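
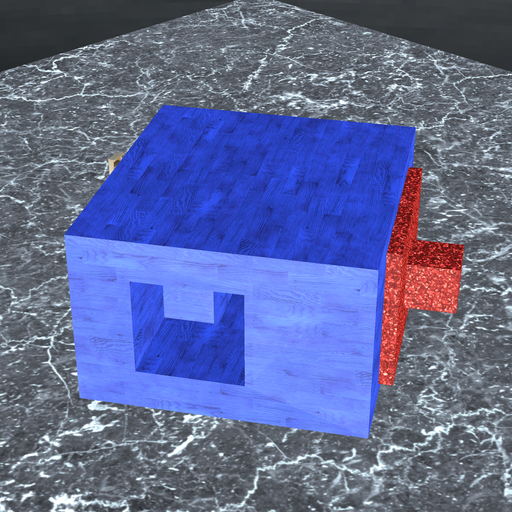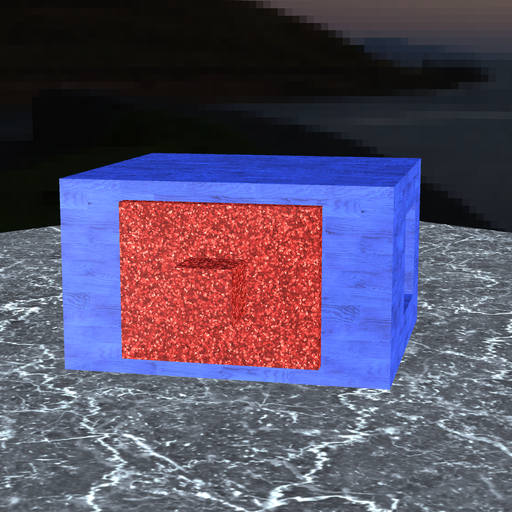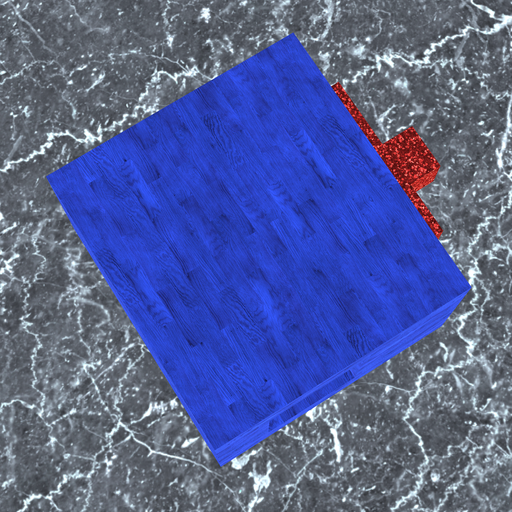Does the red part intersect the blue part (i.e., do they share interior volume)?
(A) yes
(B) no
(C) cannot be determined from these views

(C) cannot be determined from these views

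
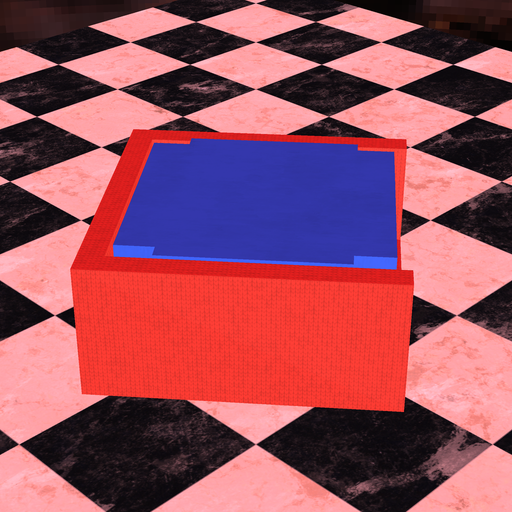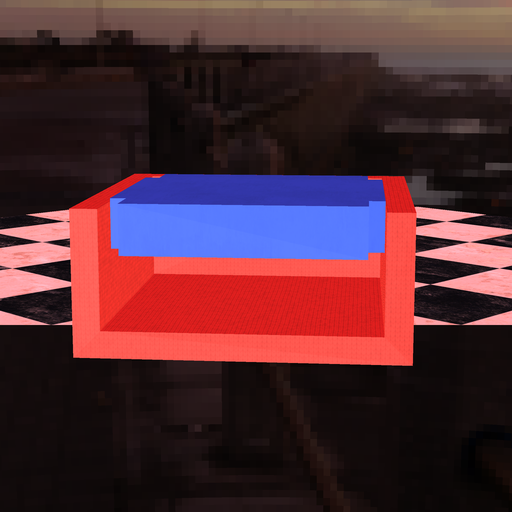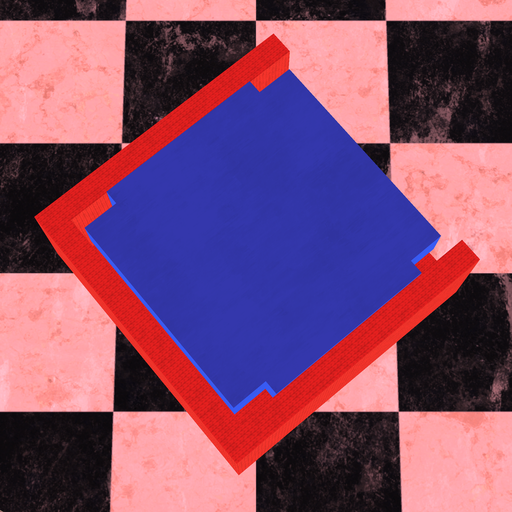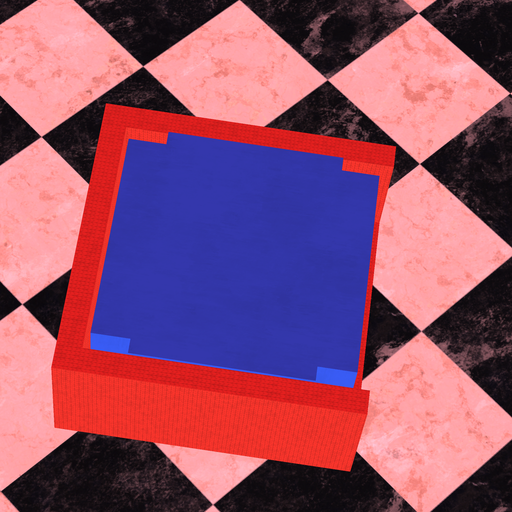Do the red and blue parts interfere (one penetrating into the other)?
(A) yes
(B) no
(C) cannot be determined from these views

(B) no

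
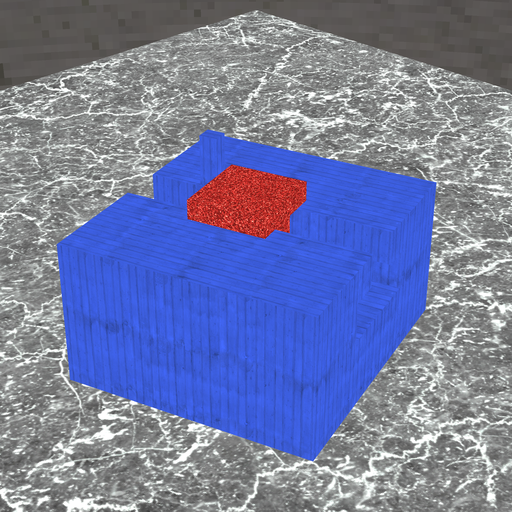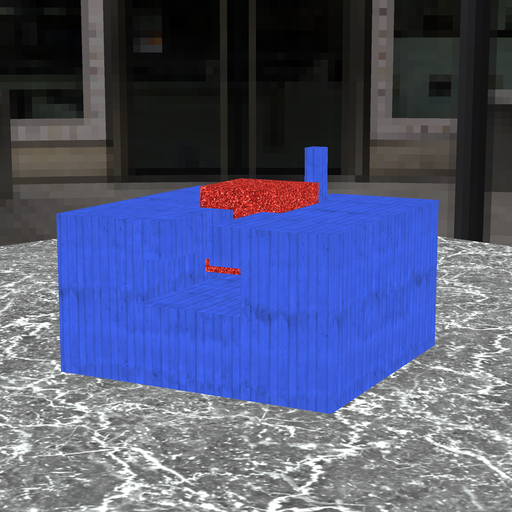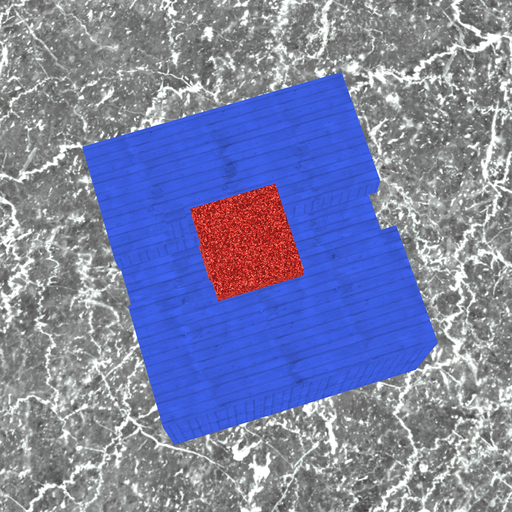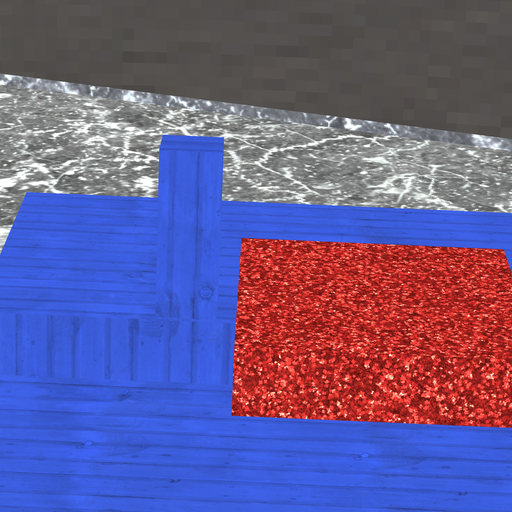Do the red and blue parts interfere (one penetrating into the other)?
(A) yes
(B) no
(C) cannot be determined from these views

(B) no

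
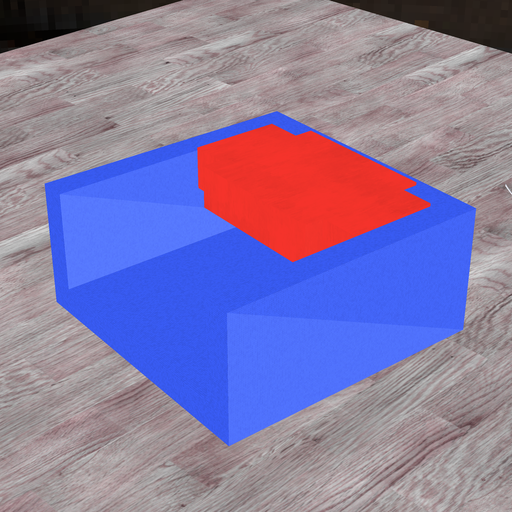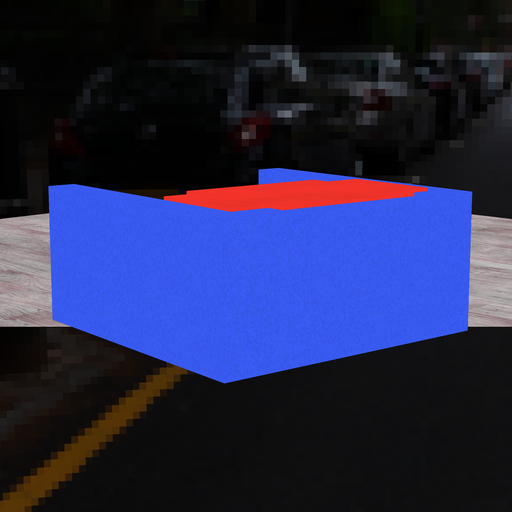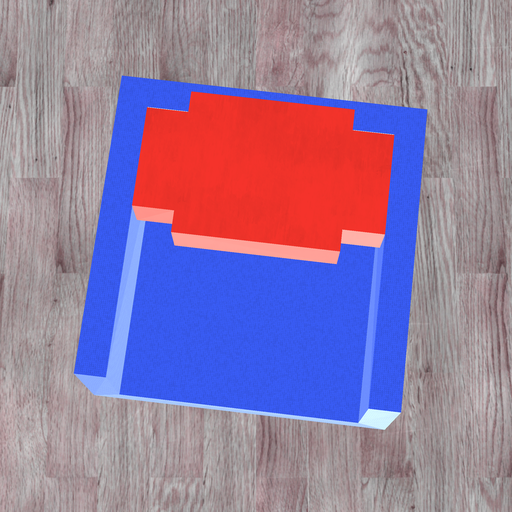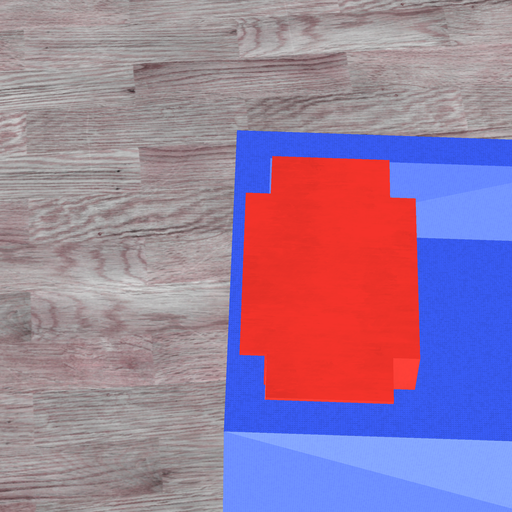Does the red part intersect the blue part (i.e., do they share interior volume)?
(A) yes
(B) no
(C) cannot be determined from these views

(A) yes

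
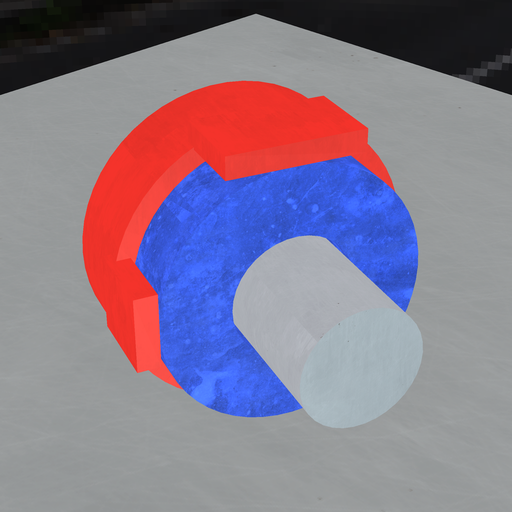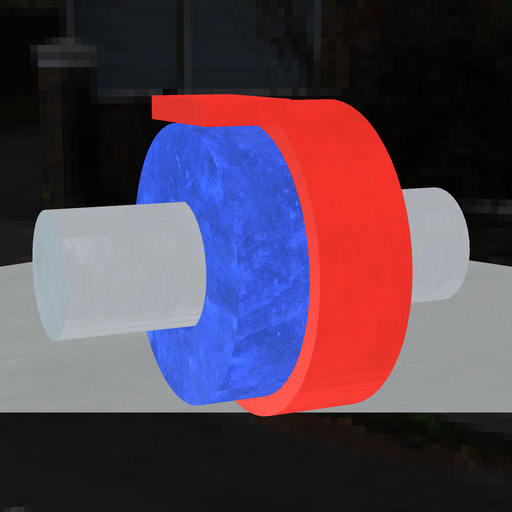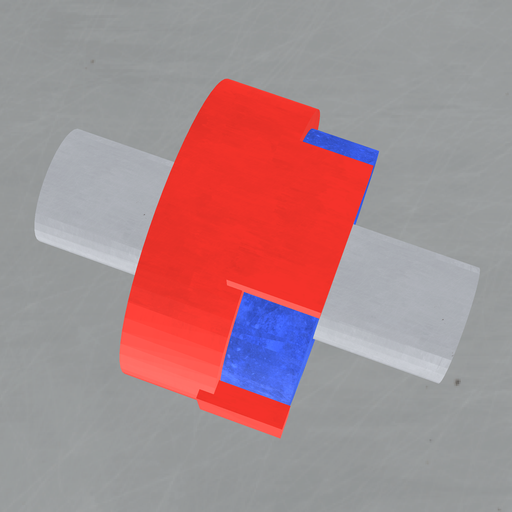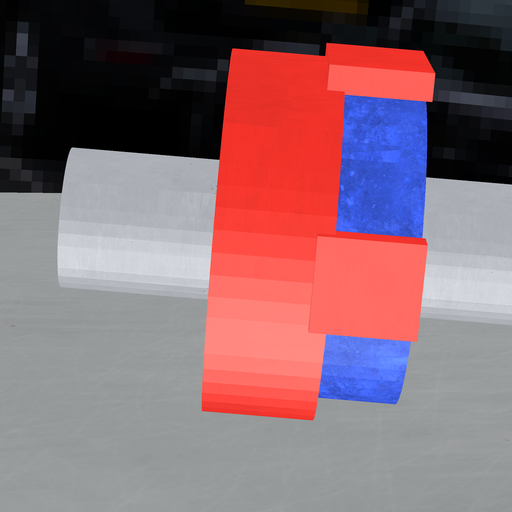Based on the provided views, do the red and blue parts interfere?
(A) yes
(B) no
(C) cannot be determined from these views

(A) yes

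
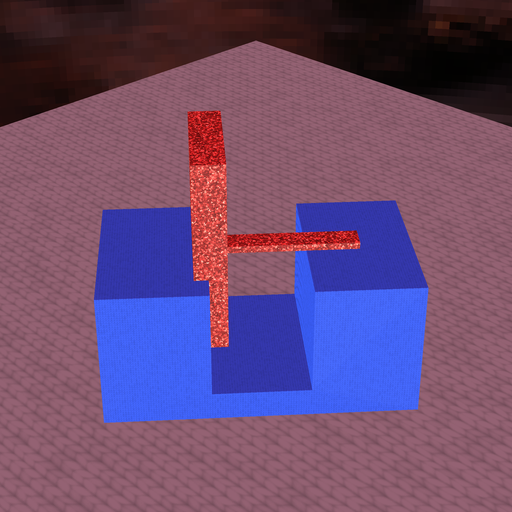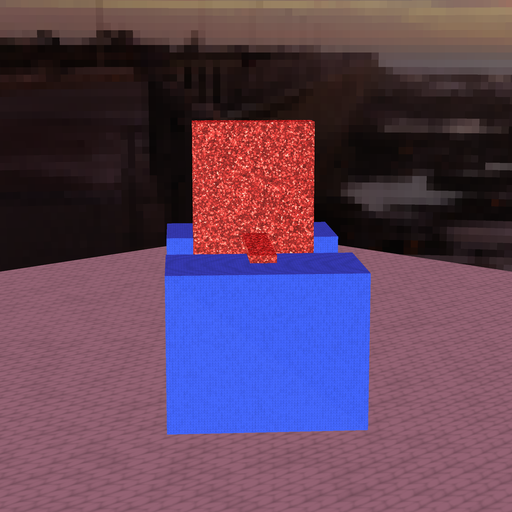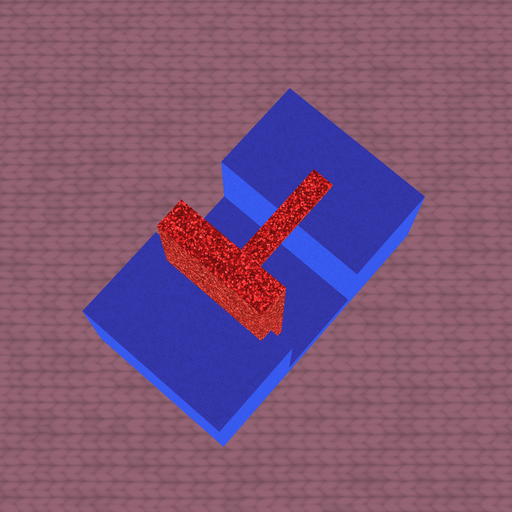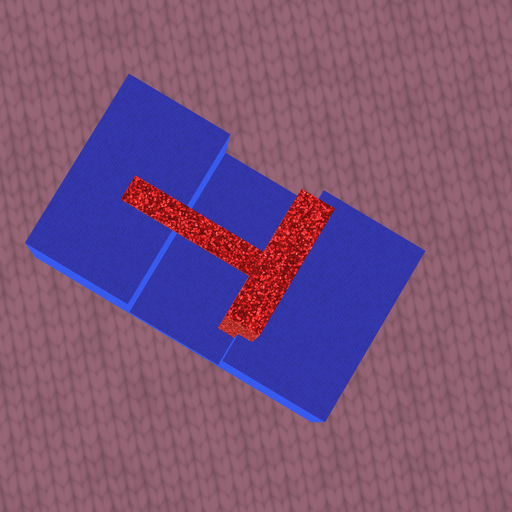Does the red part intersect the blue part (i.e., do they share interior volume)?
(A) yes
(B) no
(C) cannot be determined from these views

(A) yes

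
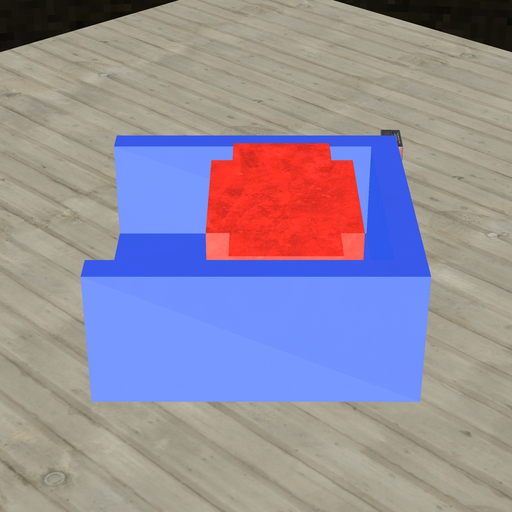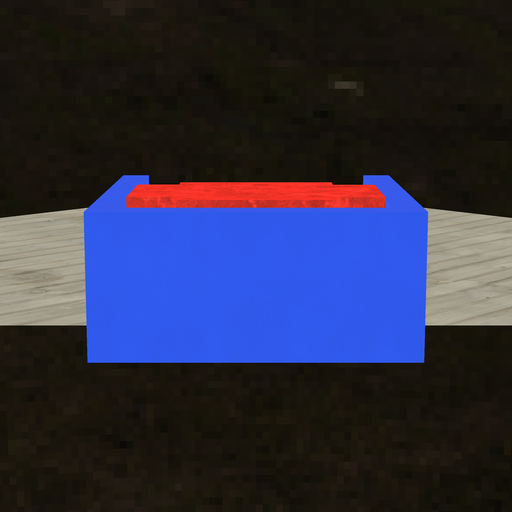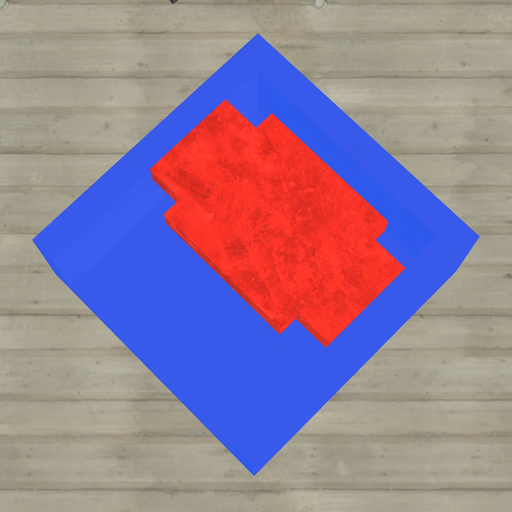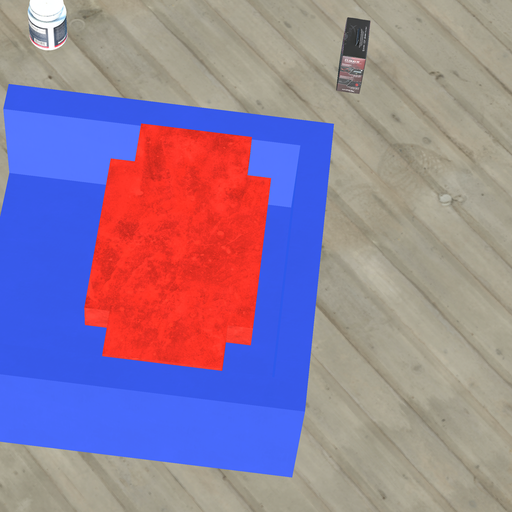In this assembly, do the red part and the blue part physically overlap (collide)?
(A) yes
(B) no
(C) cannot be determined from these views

(B) no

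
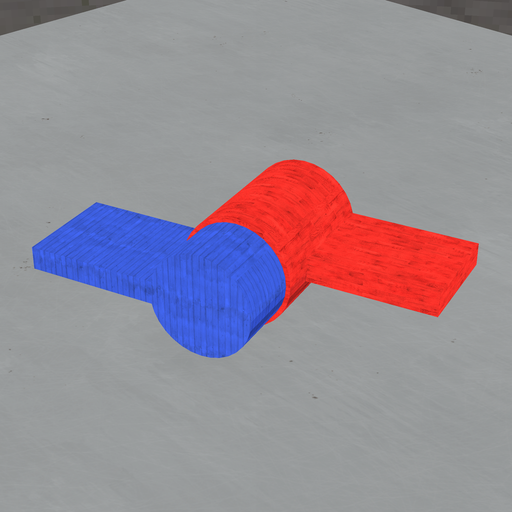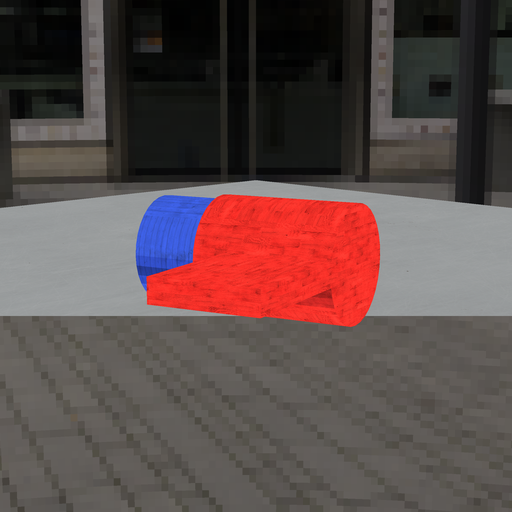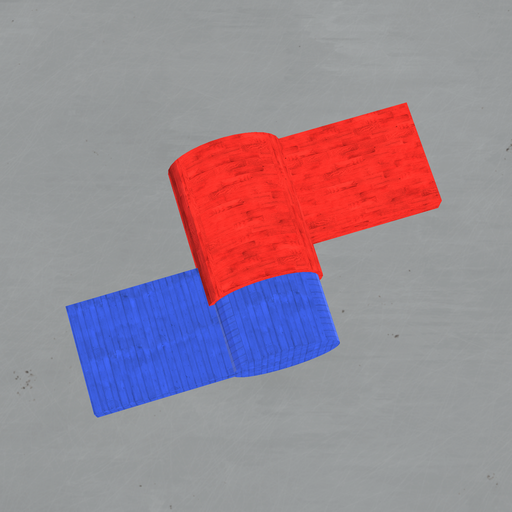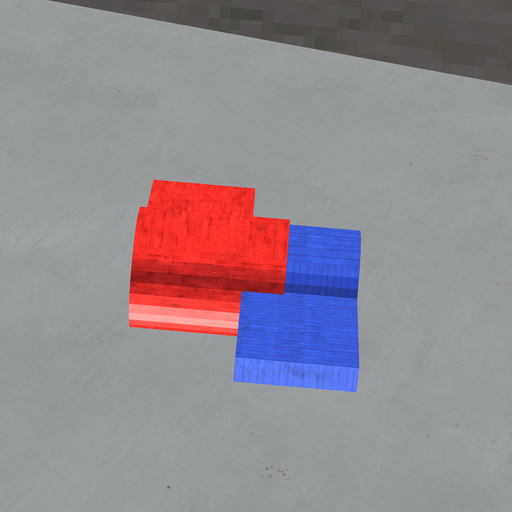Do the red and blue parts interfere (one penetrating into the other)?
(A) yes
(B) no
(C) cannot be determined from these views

(A) yes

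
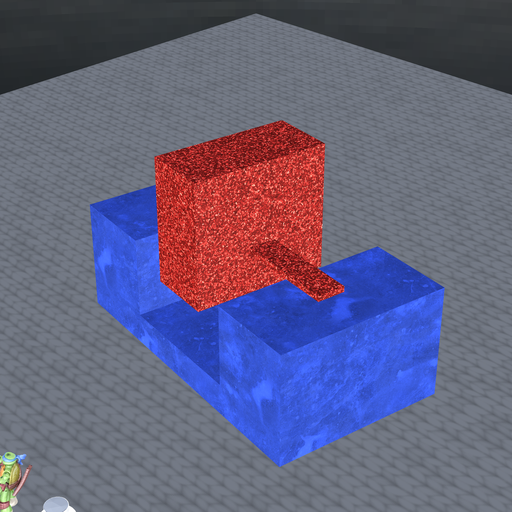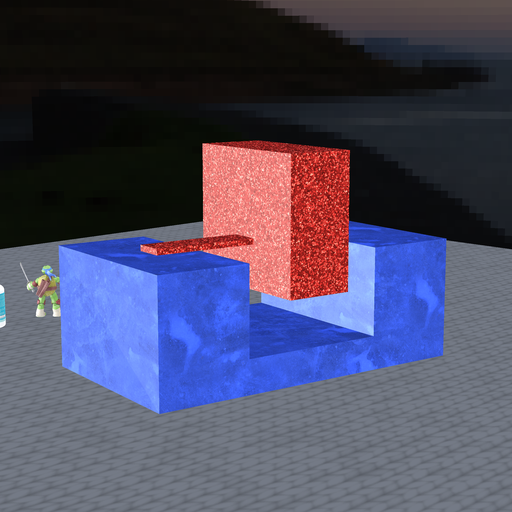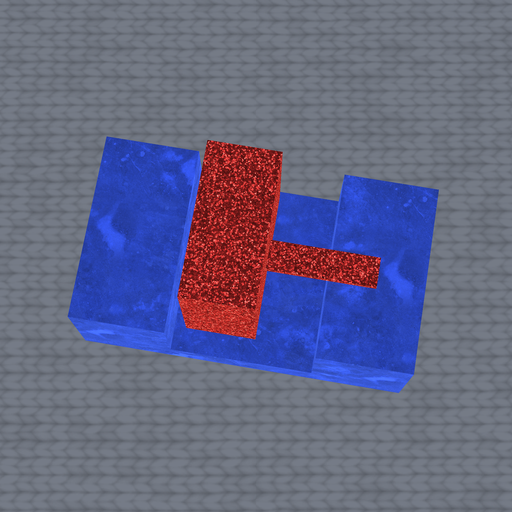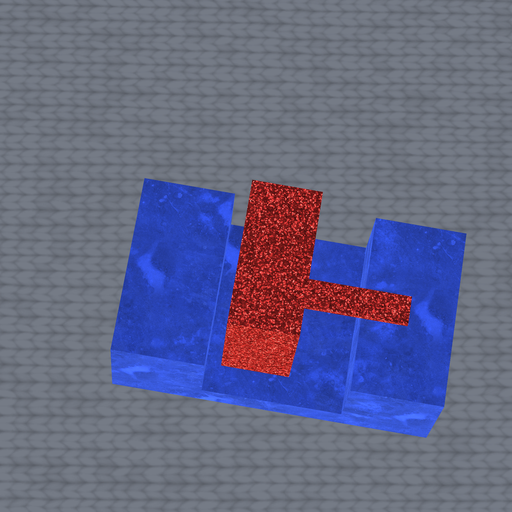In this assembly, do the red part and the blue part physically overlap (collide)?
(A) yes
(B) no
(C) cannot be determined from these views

(B) no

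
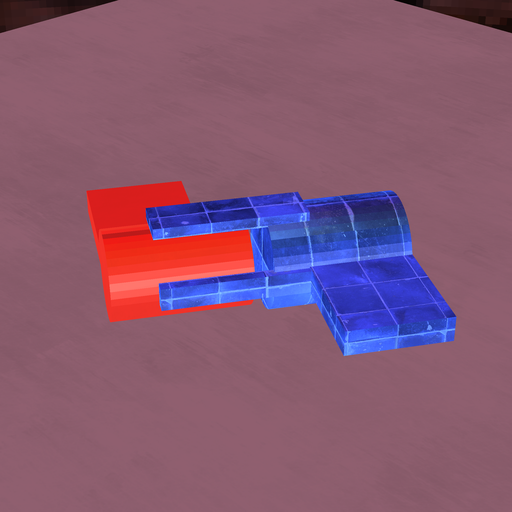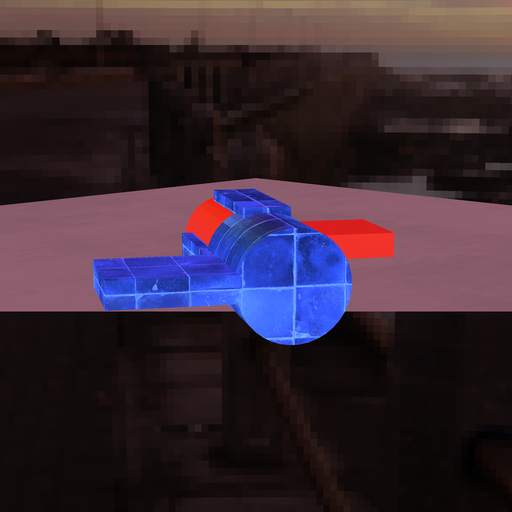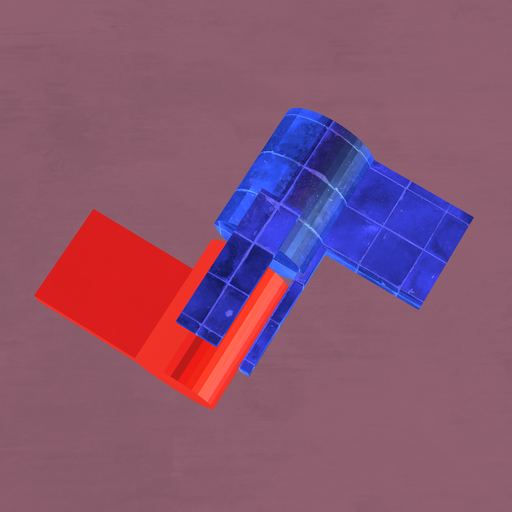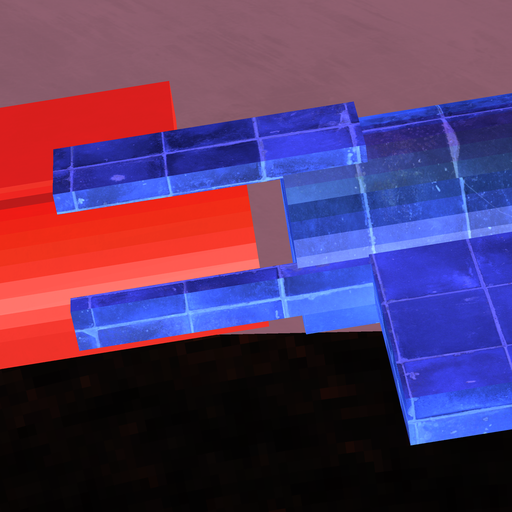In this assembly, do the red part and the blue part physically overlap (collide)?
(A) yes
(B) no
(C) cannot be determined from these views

(B) no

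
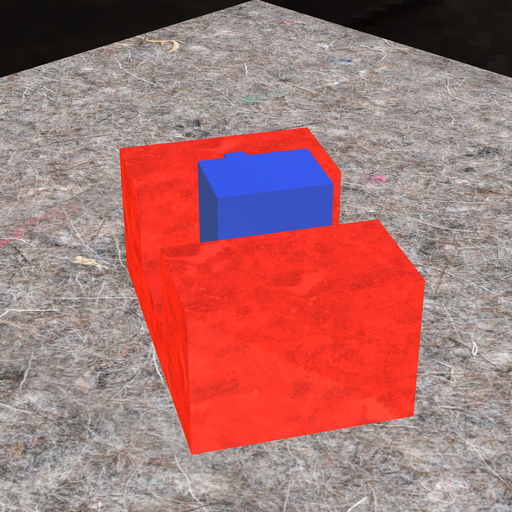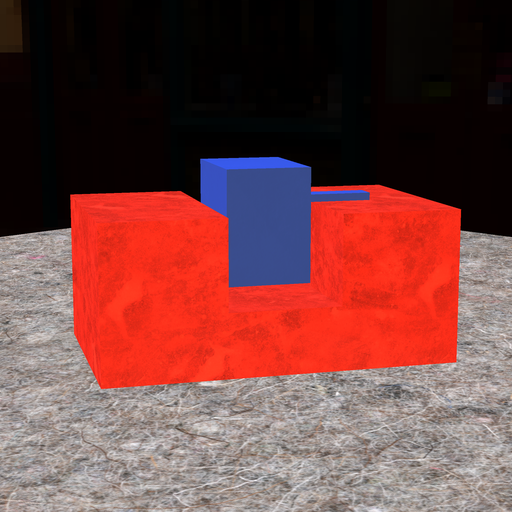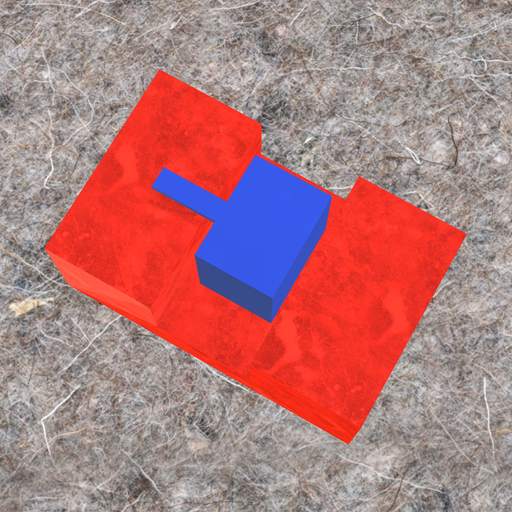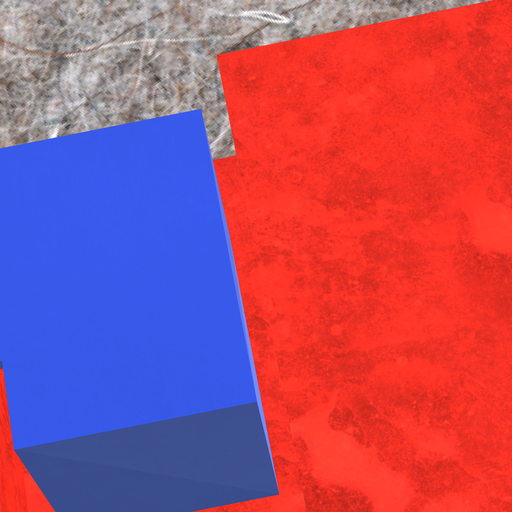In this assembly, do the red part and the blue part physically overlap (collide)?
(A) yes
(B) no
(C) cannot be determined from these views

(B) no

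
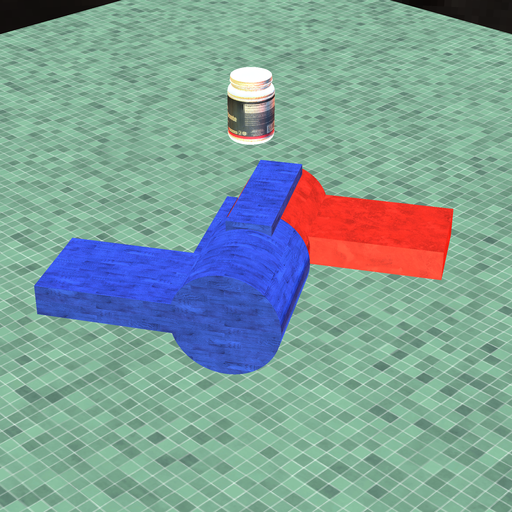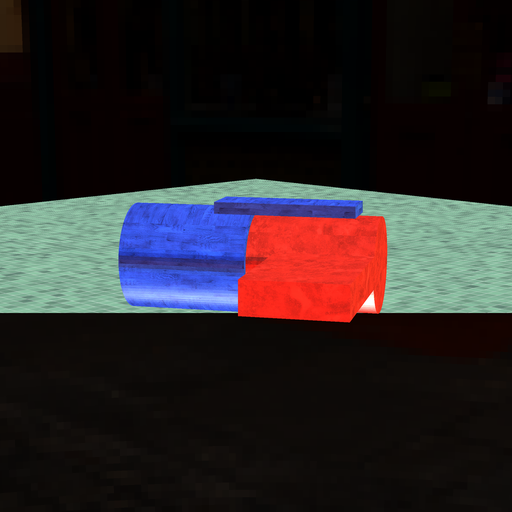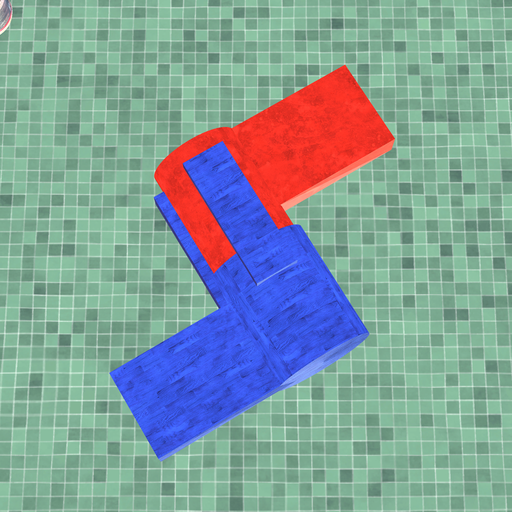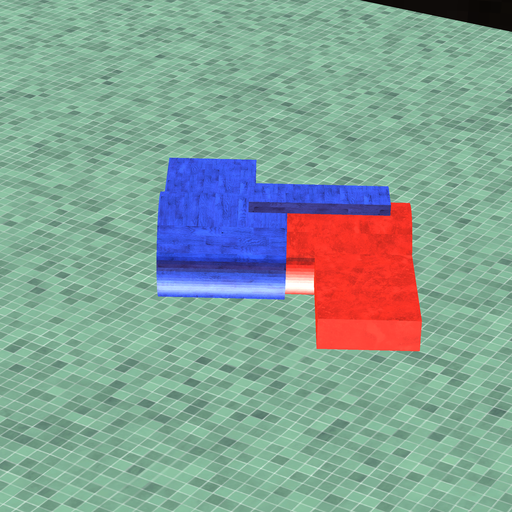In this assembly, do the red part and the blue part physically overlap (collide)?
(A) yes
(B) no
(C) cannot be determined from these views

(A) yes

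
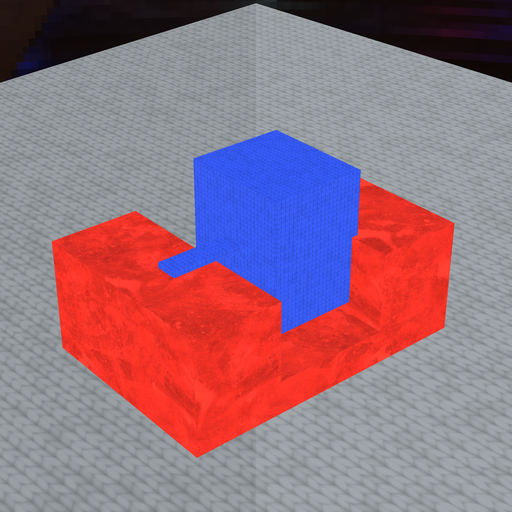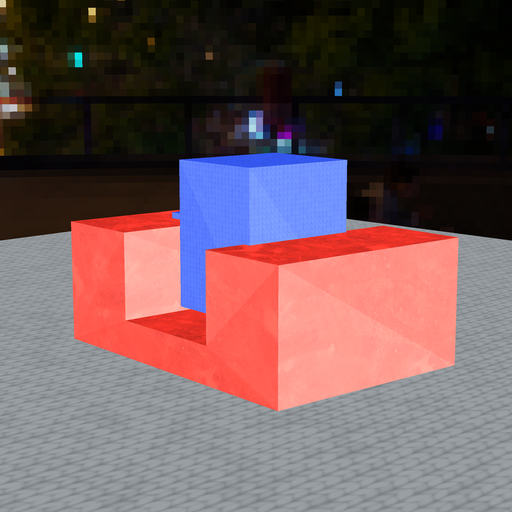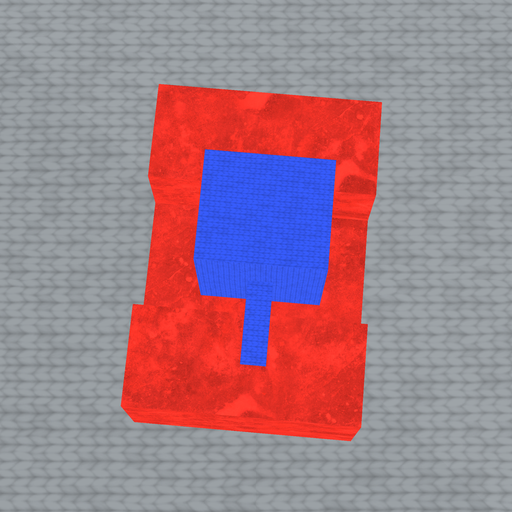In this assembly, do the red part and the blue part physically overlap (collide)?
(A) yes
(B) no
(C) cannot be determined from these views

(C) cannot be determined from these views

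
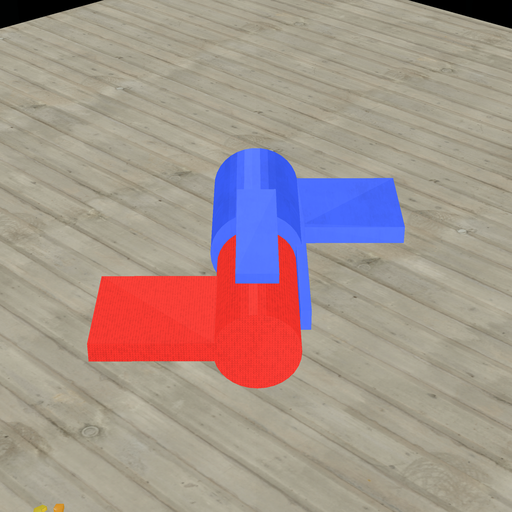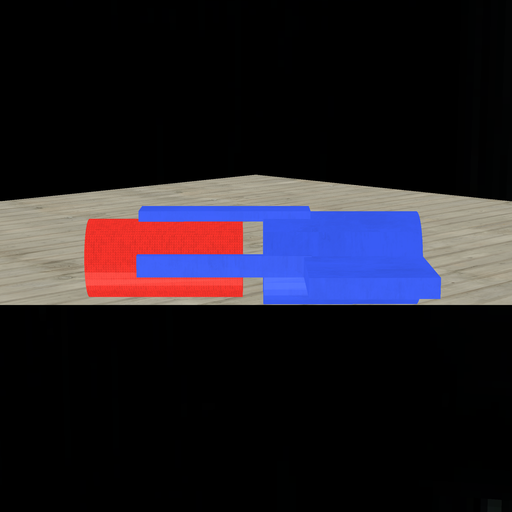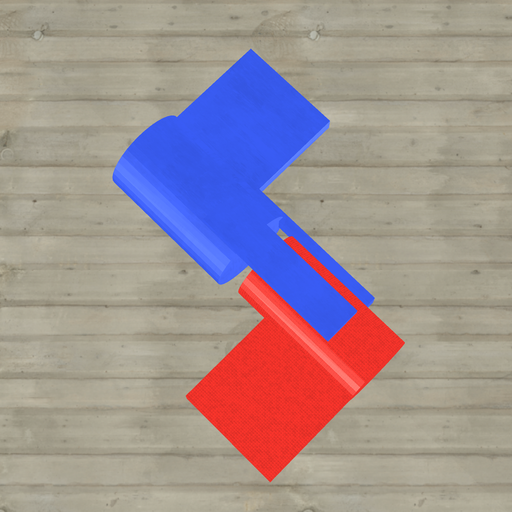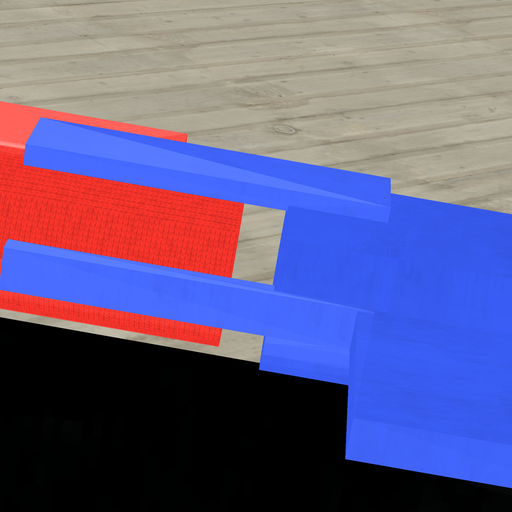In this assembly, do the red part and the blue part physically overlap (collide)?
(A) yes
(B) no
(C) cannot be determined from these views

(B) no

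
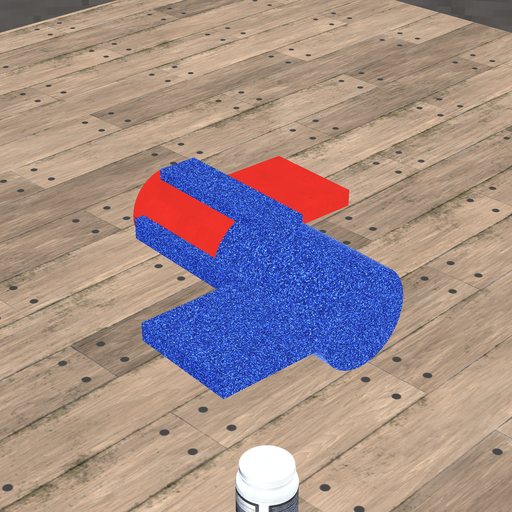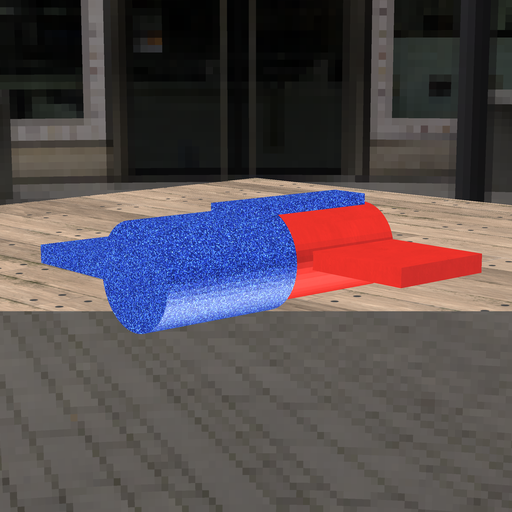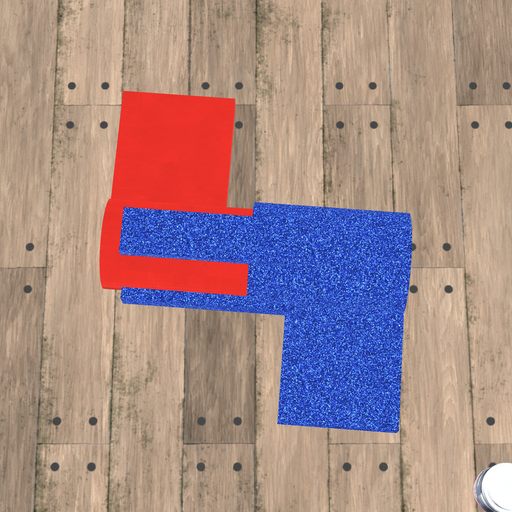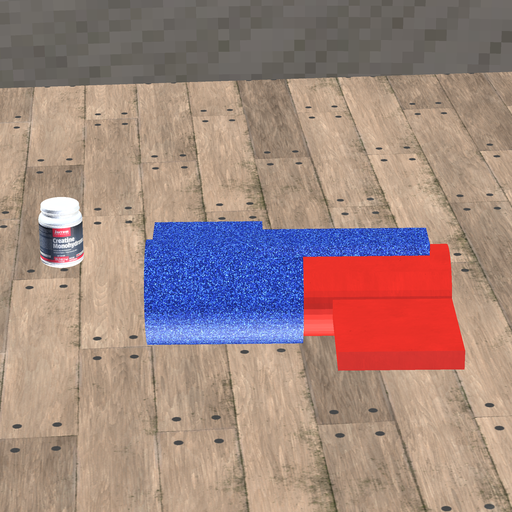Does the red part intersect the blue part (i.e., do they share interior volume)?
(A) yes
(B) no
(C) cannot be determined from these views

(A) yes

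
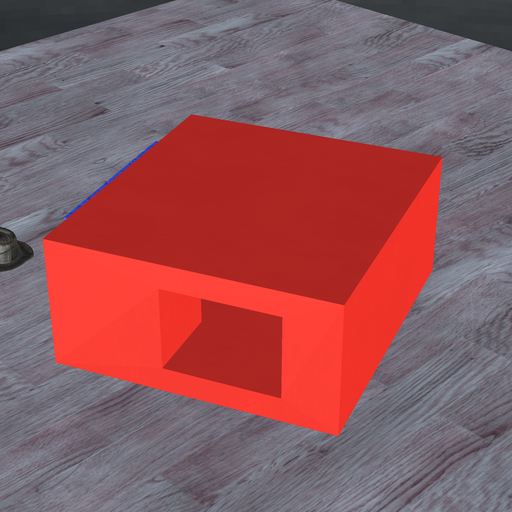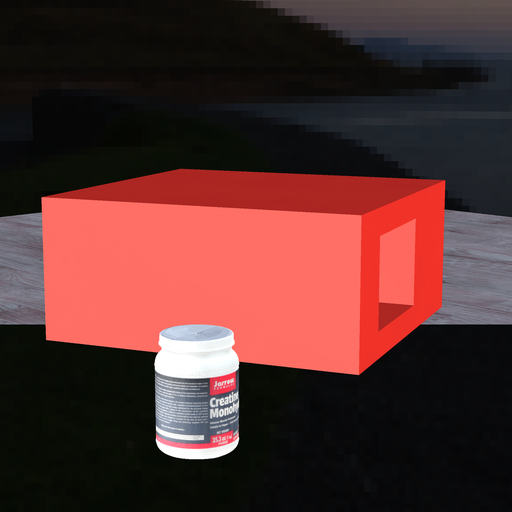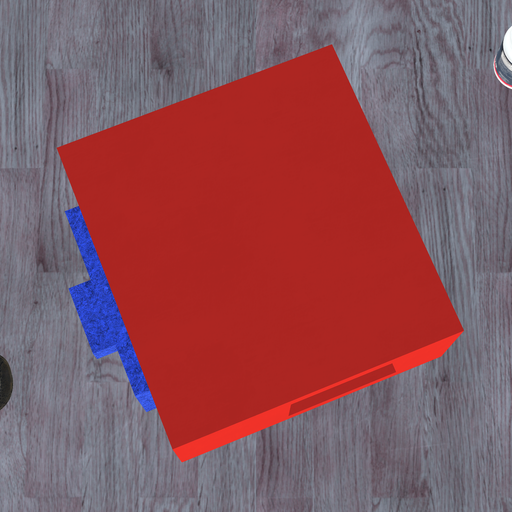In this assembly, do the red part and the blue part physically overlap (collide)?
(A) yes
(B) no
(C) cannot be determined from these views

(C) cannot be determined from these views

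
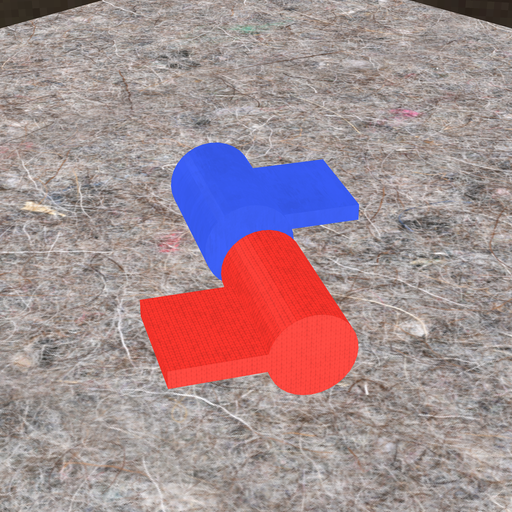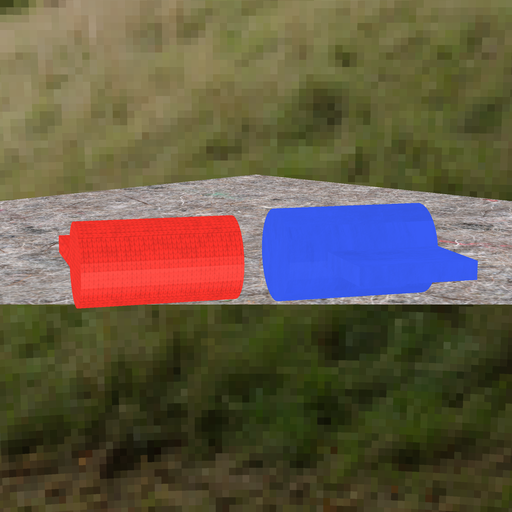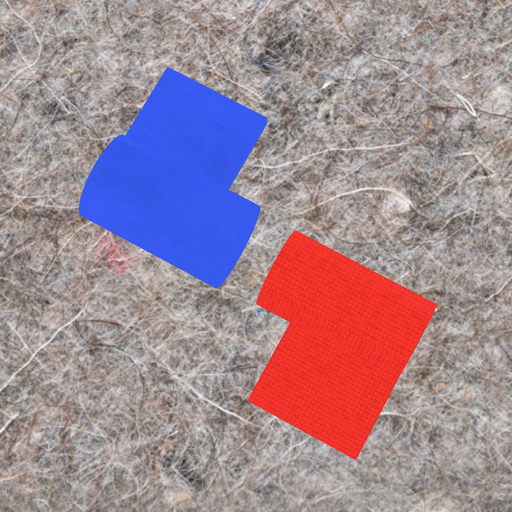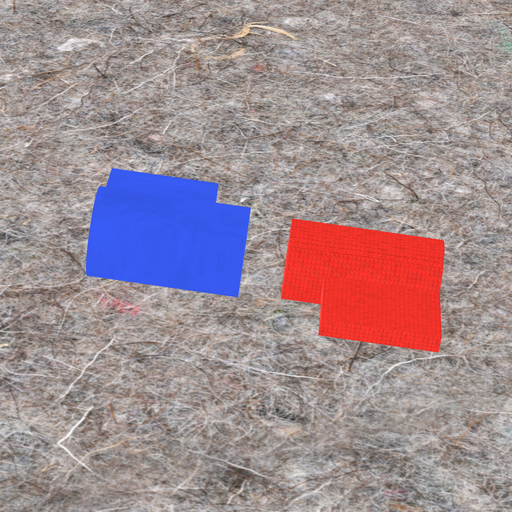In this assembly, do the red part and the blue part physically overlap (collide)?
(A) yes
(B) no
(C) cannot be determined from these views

(B) no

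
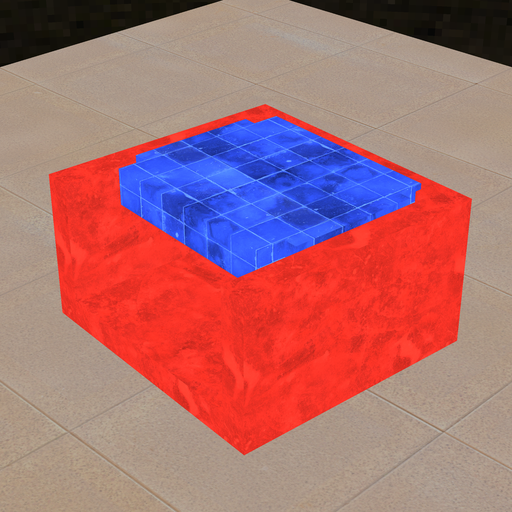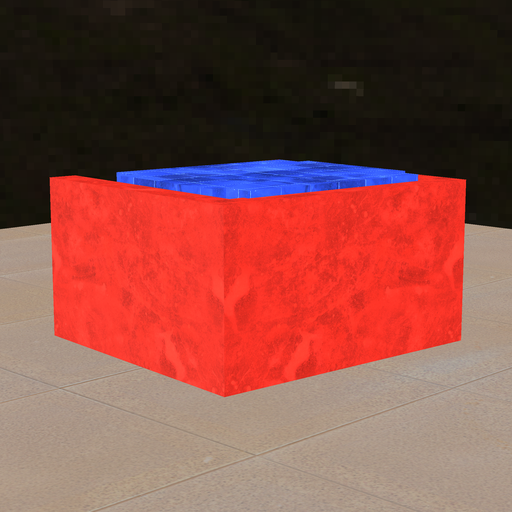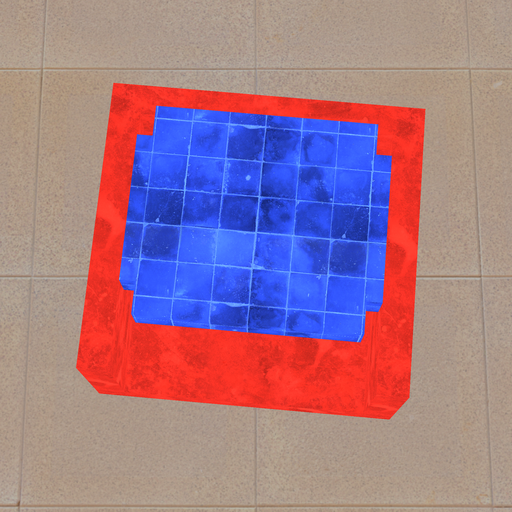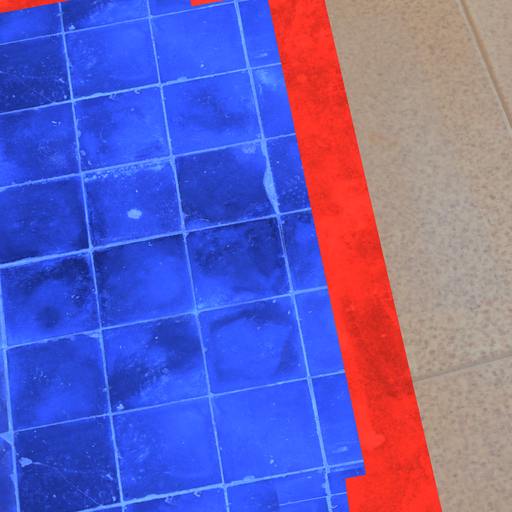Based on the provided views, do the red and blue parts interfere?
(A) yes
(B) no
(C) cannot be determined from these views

(A) yes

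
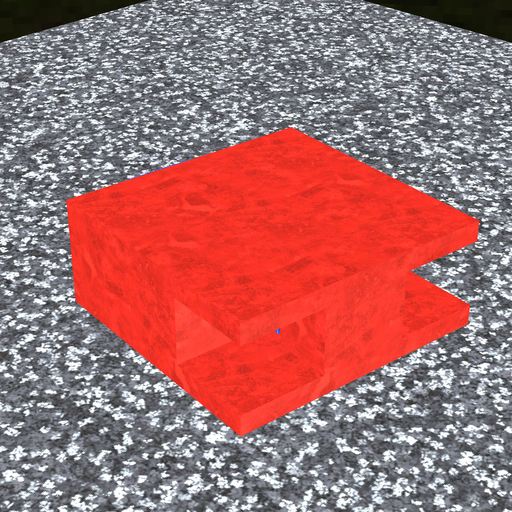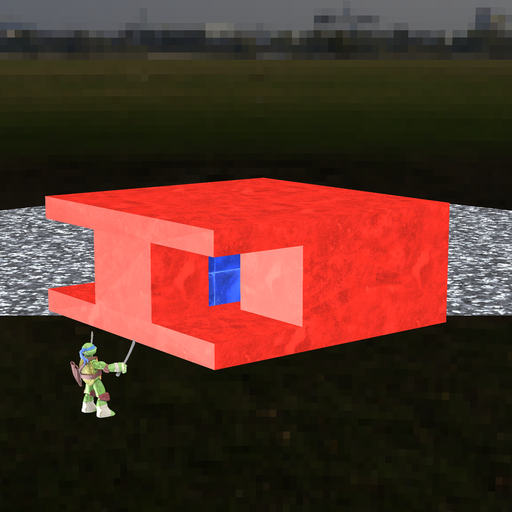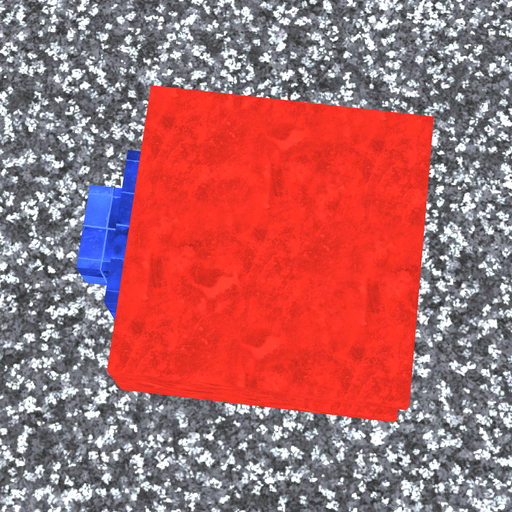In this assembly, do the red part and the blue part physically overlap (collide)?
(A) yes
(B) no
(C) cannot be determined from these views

(C) cannot be determined from these views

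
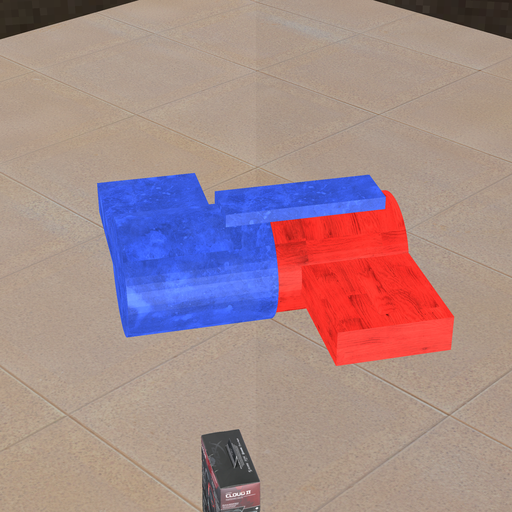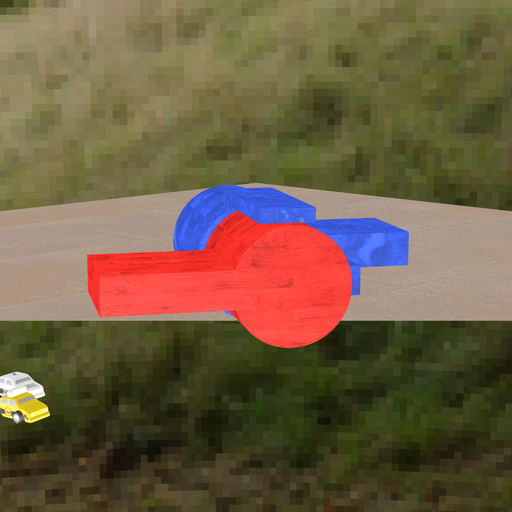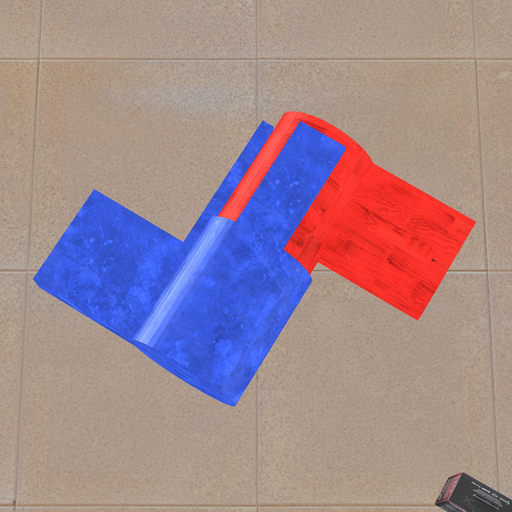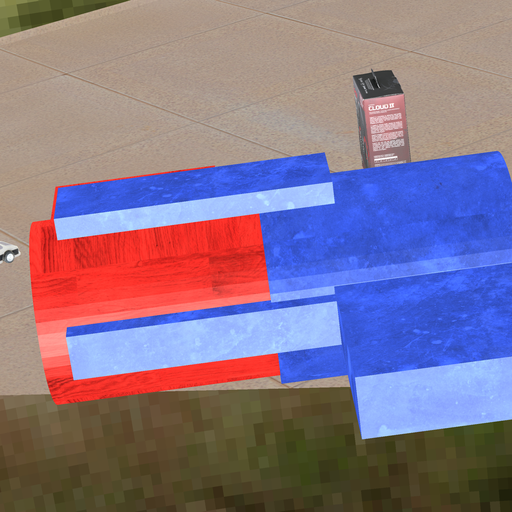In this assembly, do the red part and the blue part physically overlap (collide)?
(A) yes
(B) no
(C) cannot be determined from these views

(A) yes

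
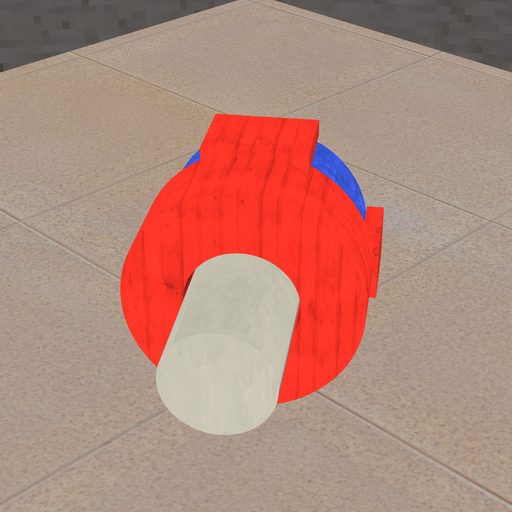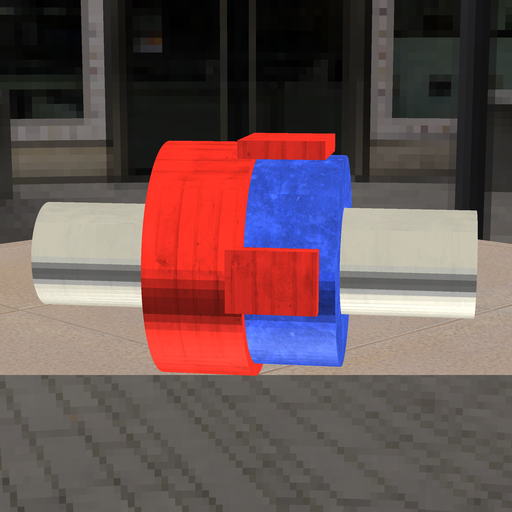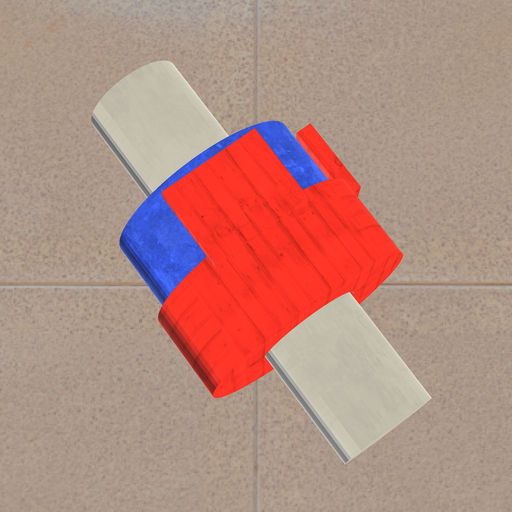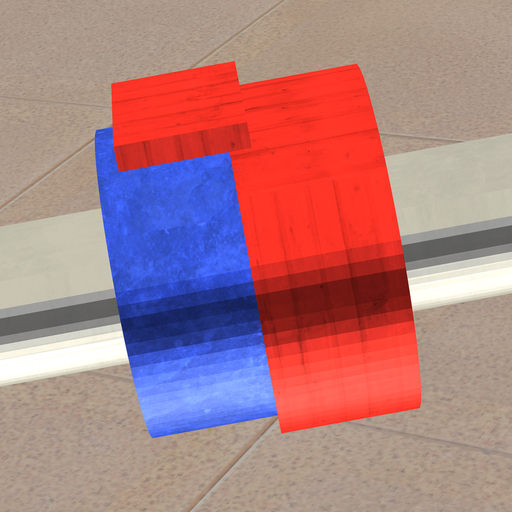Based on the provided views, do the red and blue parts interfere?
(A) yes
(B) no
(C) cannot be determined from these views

(A) yes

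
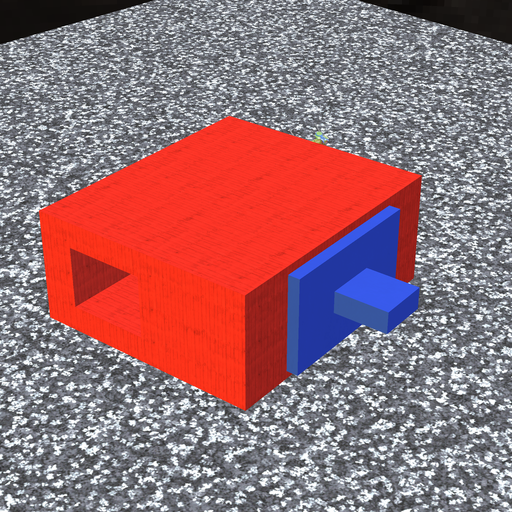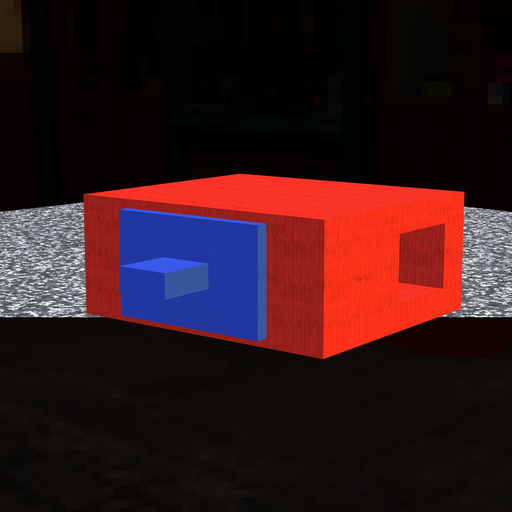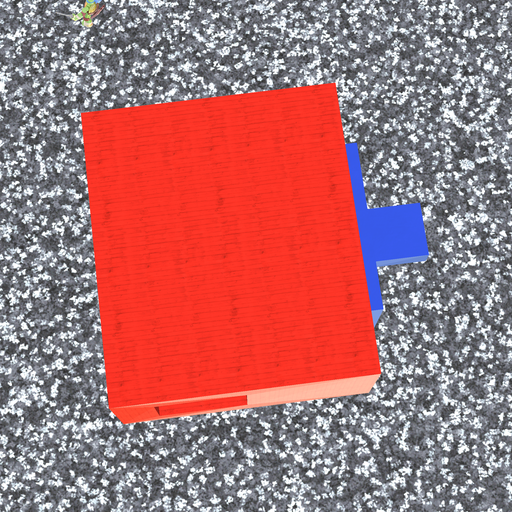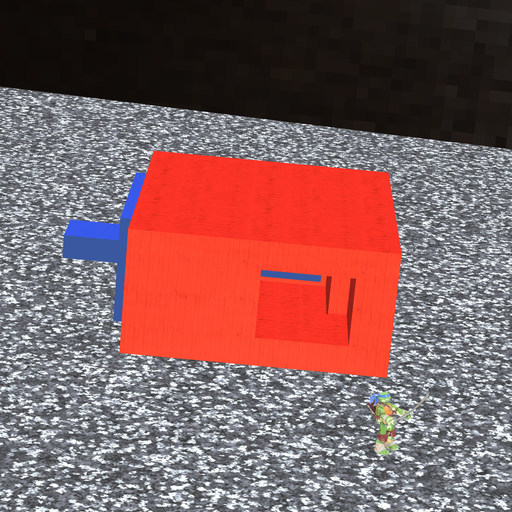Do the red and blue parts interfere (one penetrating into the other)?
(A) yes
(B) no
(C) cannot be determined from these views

(B) no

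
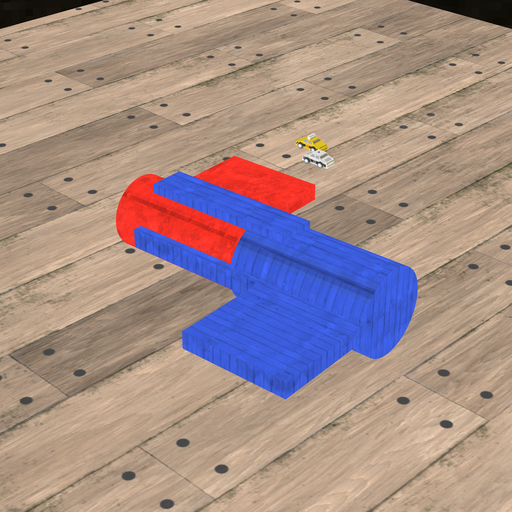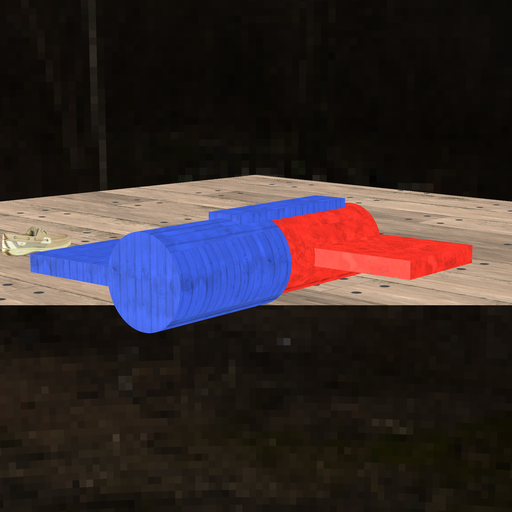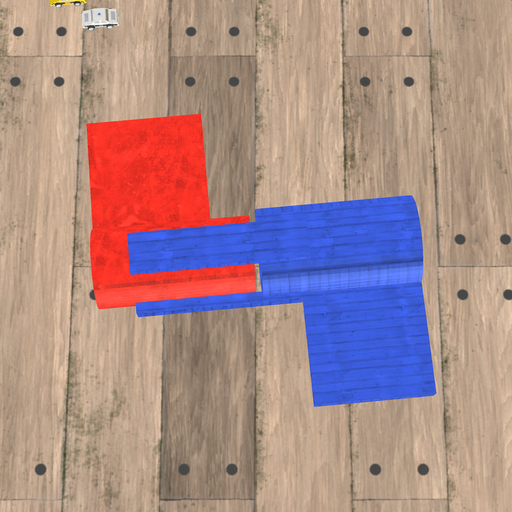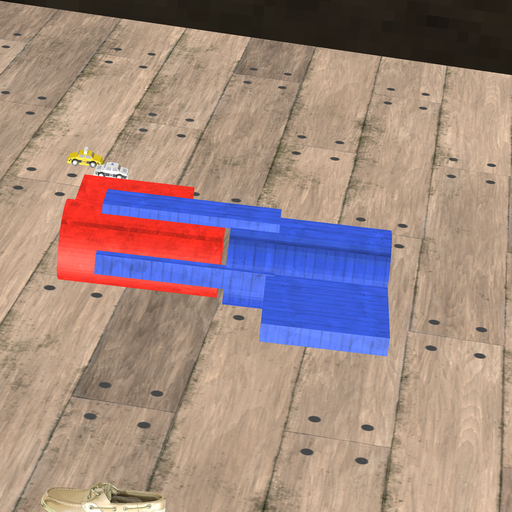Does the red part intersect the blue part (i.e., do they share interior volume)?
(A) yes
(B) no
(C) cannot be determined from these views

(B) no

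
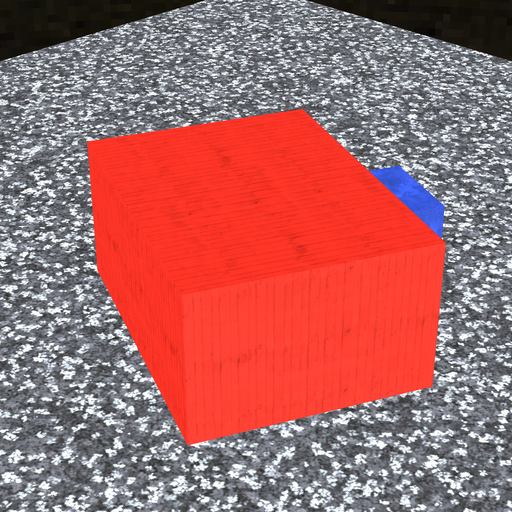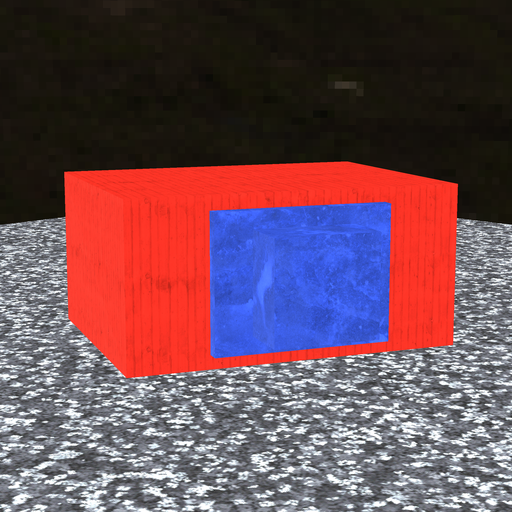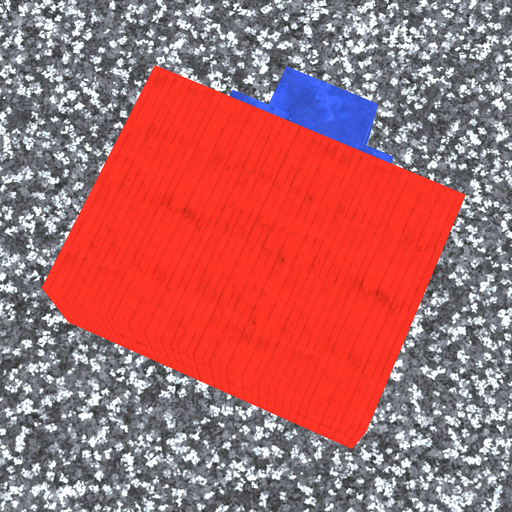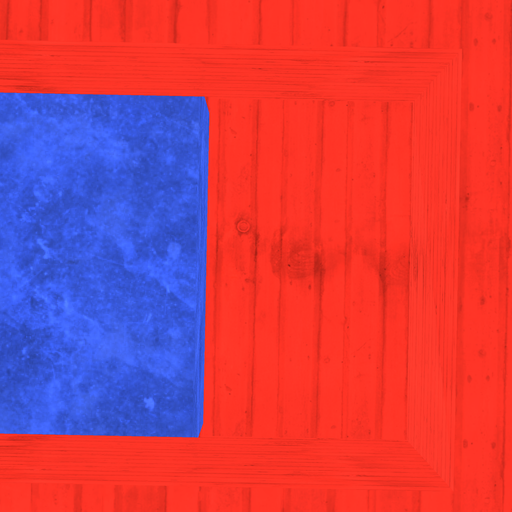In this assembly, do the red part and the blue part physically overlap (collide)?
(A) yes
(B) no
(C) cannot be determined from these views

(B) no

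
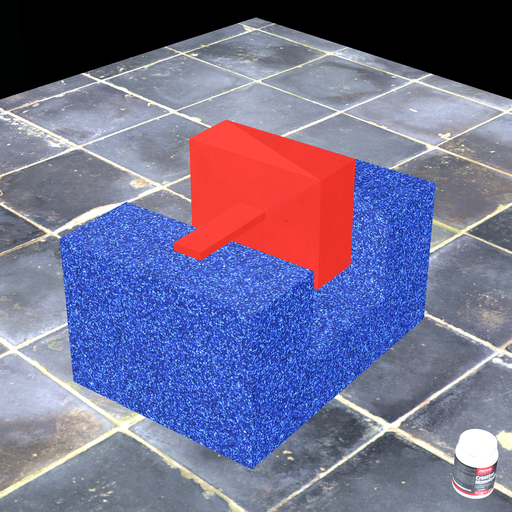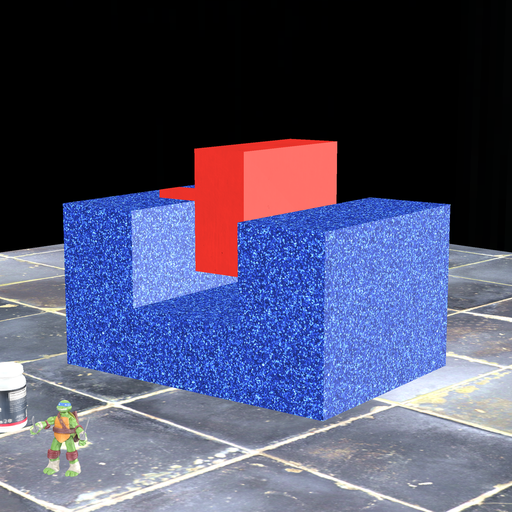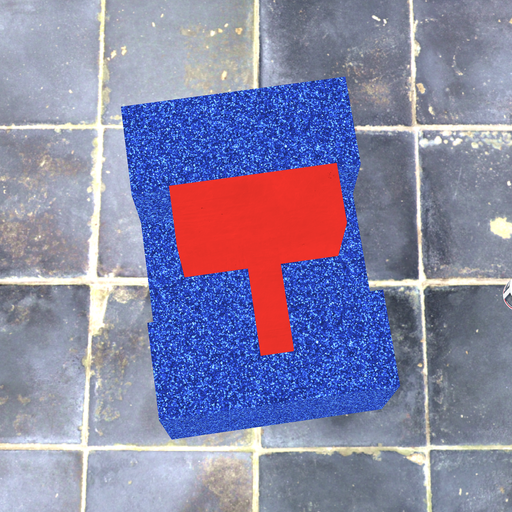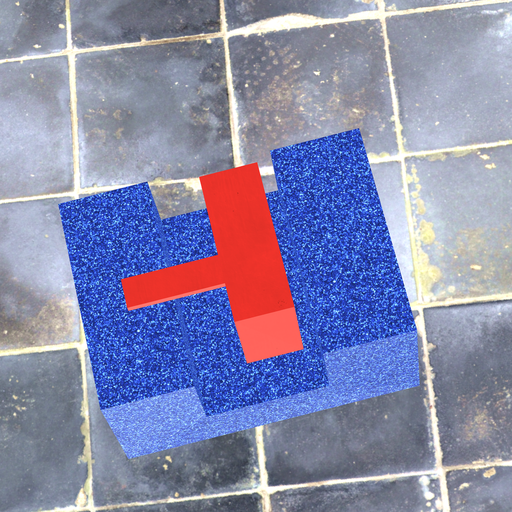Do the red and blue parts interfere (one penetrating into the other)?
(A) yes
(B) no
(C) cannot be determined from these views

(B) no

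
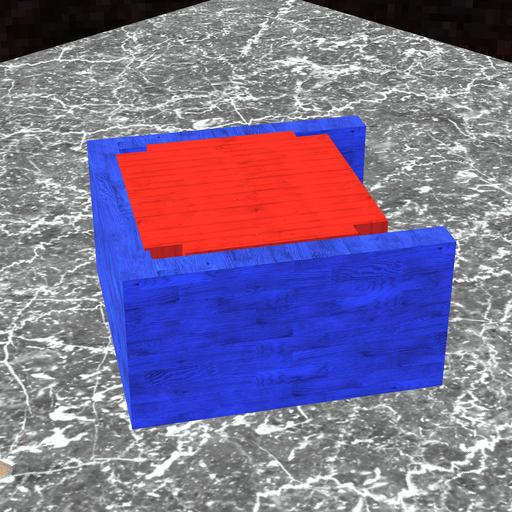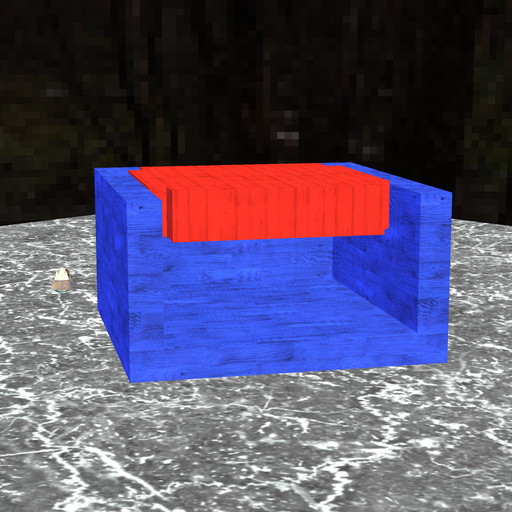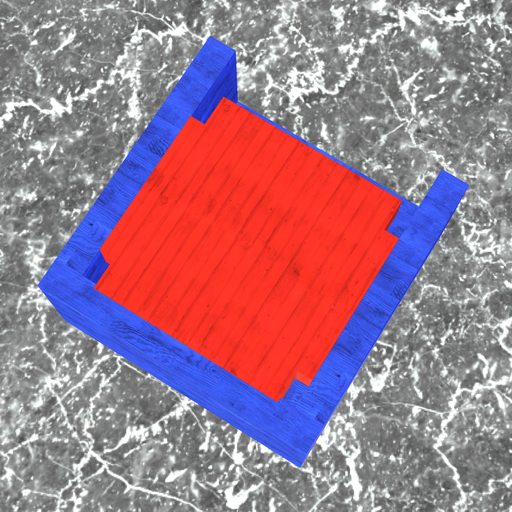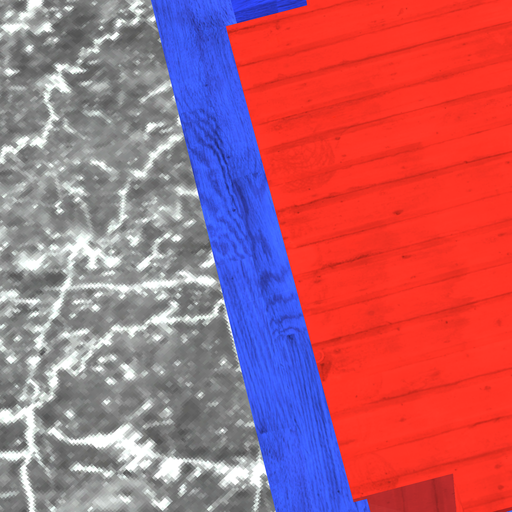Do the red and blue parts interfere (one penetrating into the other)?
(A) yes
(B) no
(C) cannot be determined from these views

(A) yes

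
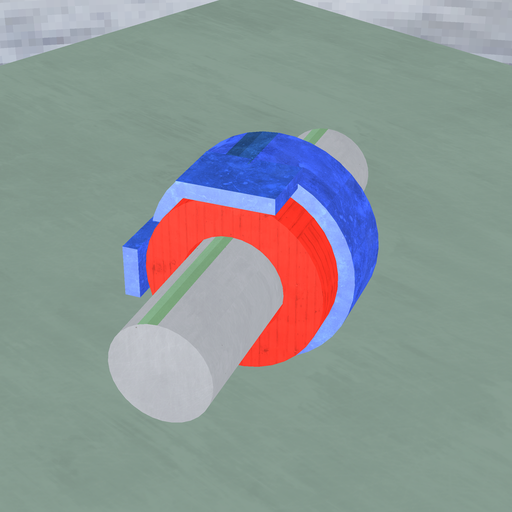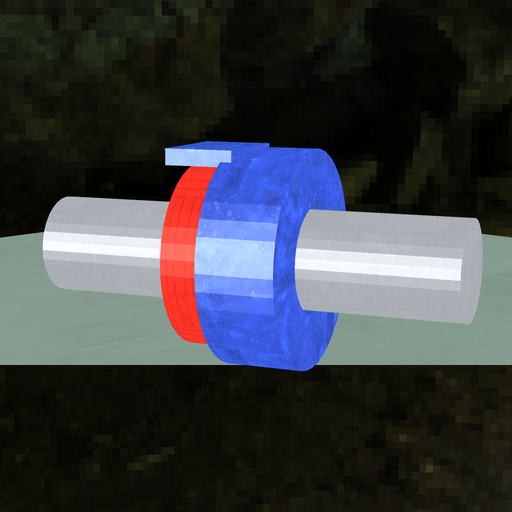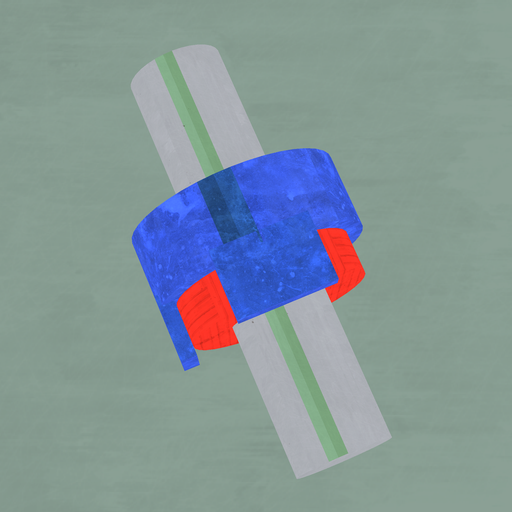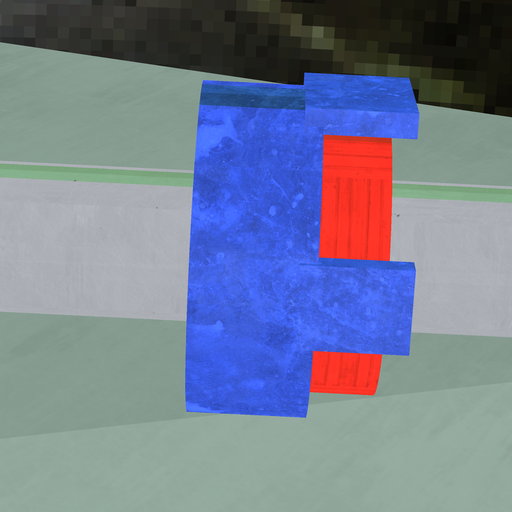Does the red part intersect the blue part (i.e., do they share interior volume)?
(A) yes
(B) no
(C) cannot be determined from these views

(A) yes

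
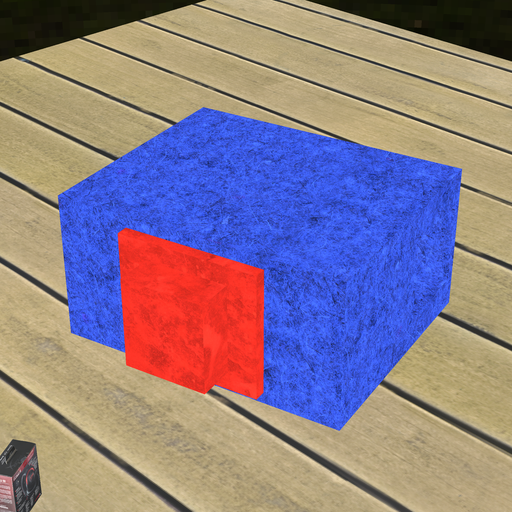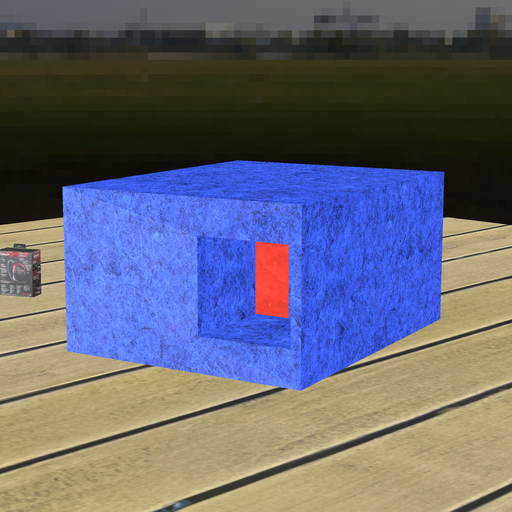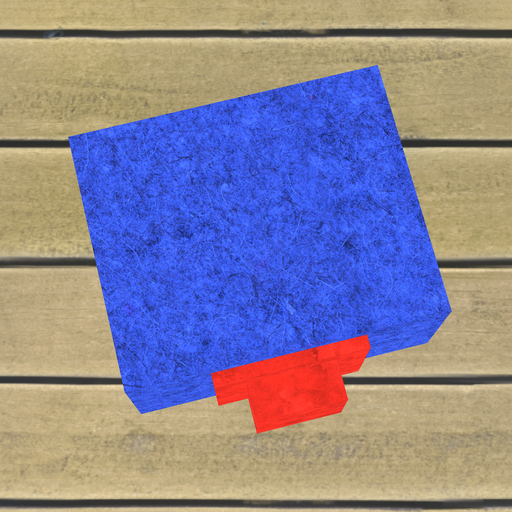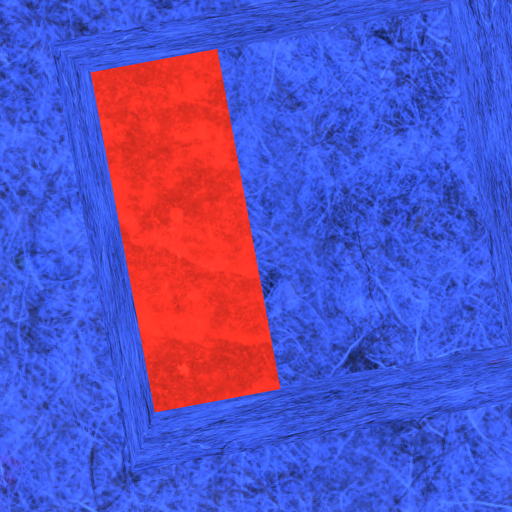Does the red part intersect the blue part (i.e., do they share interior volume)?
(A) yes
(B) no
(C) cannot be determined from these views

(A) yes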